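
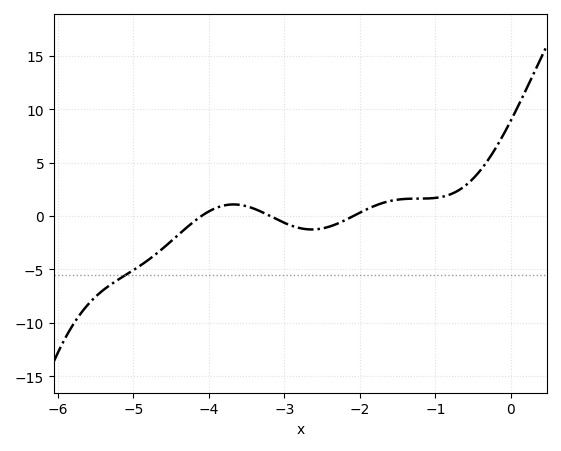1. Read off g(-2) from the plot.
0.5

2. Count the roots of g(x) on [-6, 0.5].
3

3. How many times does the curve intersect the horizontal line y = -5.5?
1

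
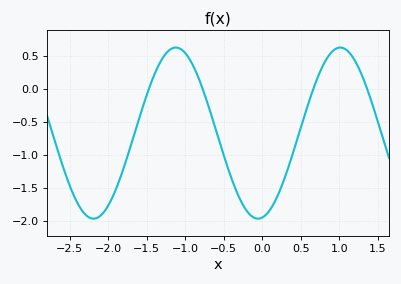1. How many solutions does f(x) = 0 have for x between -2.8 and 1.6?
4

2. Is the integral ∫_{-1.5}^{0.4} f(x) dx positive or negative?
negative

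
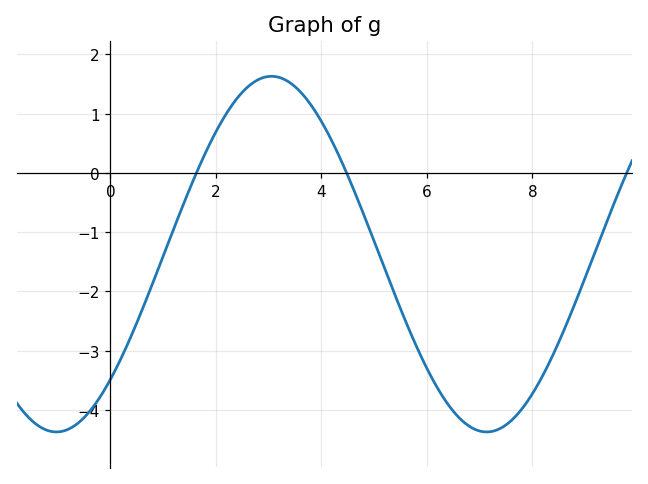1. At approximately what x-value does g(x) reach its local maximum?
3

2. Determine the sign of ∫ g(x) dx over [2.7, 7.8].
negative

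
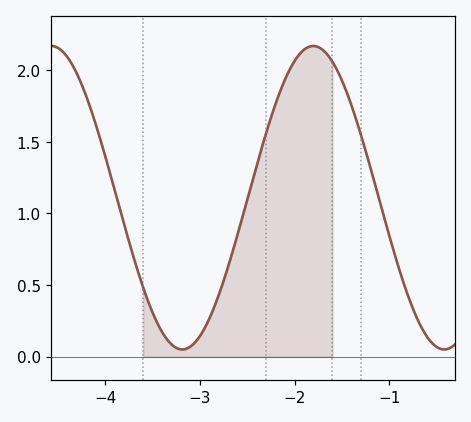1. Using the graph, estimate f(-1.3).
1.55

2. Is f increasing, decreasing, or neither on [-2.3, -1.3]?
neither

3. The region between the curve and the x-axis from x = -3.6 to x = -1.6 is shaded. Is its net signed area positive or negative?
positive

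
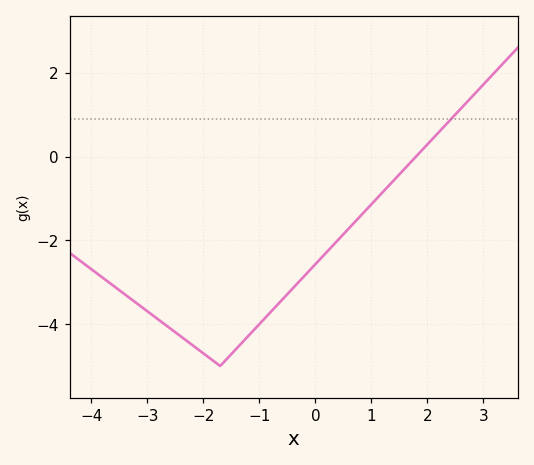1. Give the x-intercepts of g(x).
1.8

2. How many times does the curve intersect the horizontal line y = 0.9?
1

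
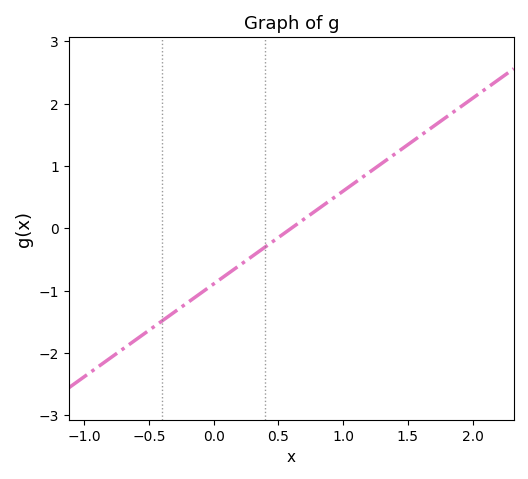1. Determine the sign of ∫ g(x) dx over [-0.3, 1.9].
positive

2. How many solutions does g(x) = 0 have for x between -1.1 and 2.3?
1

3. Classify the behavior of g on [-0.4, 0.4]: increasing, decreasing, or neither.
increasing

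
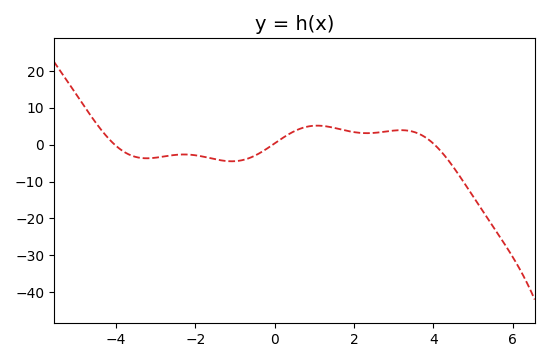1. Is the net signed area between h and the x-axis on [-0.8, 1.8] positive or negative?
positive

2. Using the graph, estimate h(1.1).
5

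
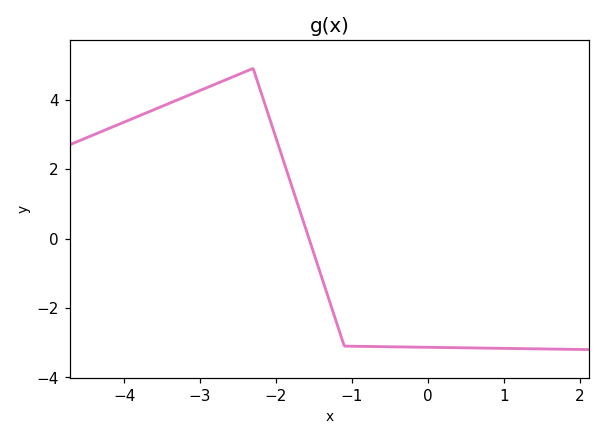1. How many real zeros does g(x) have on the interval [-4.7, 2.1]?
1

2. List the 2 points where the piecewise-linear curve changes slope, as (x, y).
(-2.3, 4.9); (-1.1, -3.1)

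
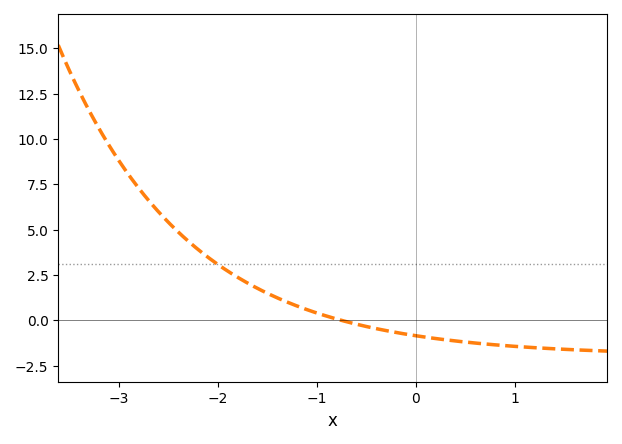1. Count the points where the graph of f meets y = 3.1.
1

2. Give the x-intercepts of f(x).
-0.753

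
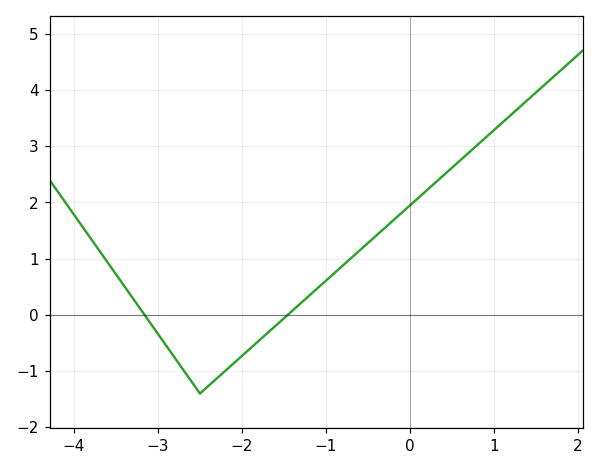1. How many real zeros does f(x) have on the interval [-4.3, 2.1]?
2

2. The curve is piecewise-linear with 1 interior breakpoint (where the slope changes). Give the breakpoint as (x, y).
(-2.5, -1.4)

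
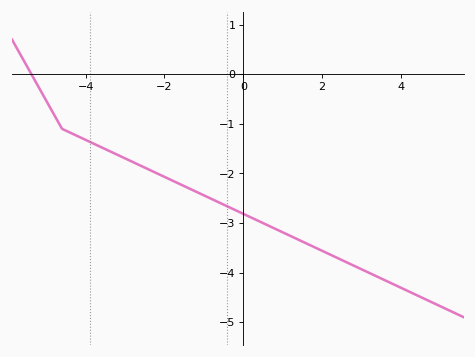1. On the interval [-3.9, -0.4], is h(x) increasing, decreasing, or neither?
decreasing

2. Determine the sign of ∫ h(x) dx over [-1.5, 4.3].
negative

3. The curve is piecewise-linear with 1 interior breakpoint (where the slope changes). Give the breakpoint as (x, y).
(-4.6, -1.1)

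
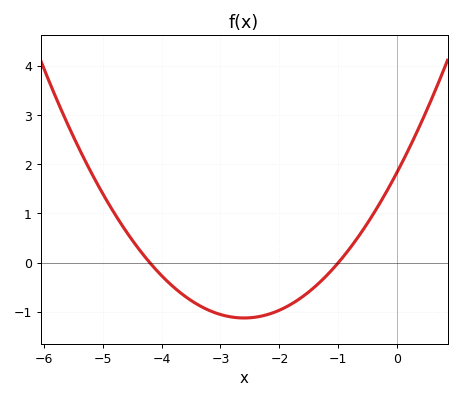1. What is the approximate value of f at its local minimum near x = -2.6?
-1.1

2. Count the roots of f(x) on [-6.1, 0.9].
2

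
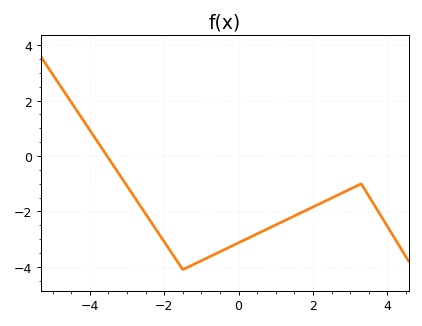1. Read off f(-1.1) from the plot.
-3.8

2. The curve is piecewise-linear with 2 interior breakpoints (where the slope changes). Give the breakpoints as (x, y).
(-1.5, -4.1); (3.3, -1)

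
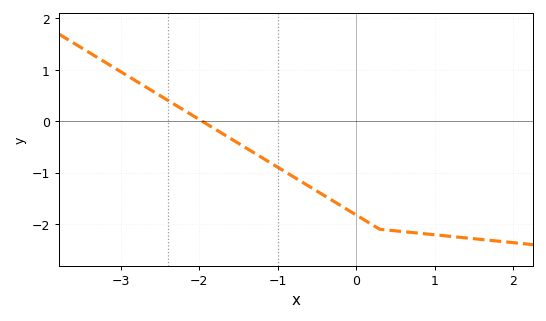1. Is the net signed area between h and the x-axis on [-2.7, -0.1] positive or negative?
negative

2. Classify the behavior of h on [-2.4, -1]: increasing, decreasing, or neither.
decreasing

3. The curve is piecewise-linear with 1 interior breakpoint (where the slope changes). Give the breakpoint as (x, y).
(0.3, -2.1)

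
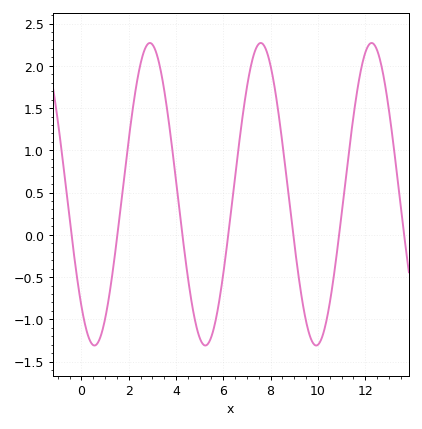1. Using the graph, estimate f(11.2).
0.7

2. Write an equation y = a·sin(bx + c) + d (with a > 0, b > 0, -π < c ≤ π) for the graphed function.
y = 1.79sin(1.3x - 2.3) + 0.48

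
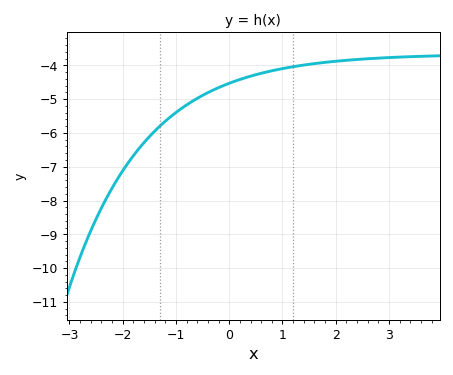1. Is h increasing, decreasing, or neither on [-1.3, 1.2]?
increasing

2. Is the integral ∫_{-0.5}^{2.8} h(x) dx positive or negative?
negative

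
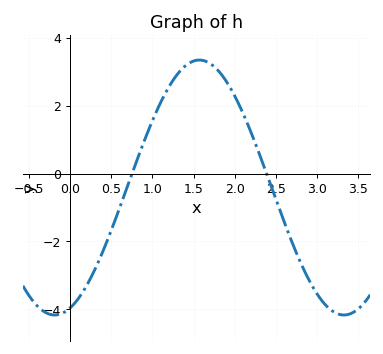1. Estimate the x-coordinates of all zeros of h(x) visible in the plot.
0.8, 2.4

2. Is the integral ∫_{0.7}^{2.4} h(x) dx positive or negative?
positive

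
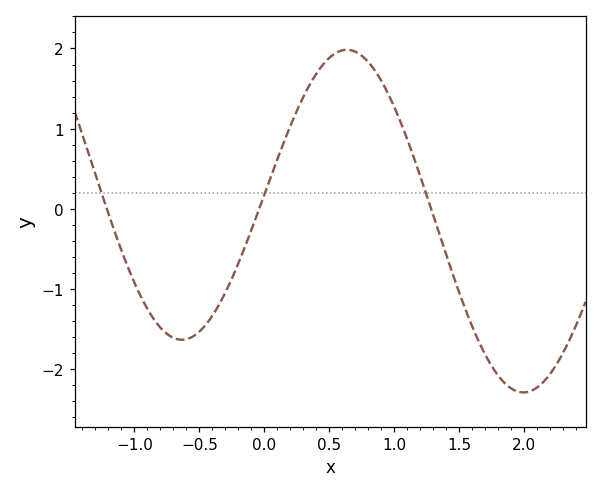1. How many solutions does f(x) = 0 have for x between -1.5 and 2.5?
3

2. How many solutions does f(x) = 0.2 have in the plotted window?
3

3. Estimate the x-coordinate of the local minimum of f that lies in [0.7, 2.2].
1.99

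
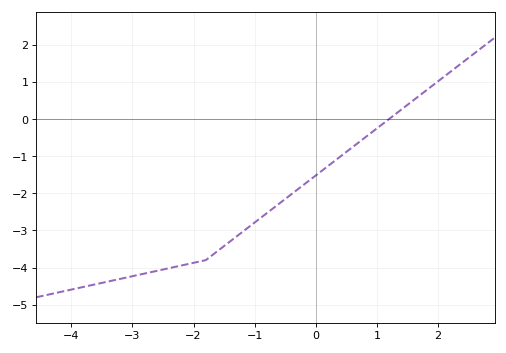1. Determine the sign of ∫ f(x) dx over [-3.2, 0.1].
negative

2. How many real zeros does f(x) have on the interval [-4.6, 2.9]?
1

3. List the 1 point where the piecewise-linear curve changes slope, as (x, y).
(-1.8, -3.8)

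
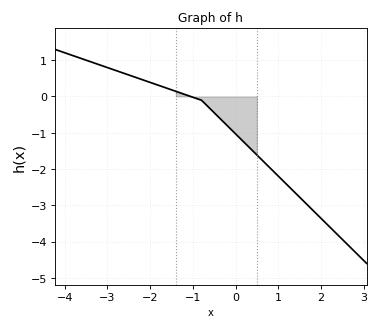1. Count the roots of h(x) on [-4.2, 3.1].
1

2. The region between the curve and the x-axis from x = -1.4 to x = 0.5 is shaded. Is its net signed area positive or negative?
negative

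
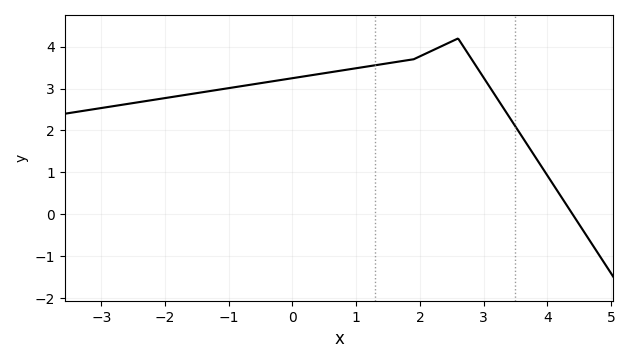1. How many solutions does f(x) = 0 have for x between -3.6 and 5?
1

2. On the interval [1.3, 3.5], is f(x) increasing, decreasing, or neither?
neither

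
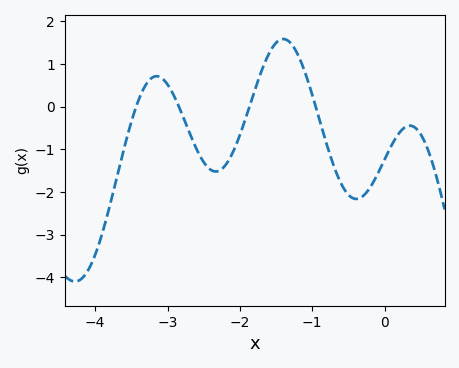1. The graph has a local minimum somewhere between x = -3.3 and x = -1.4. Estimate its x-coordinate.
-2.3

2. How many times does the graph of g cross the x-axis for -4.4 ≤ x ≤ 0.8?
4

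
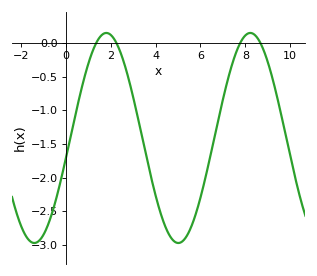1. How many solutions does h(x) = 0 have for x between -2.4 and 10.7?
4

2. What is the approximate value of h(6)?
-2.3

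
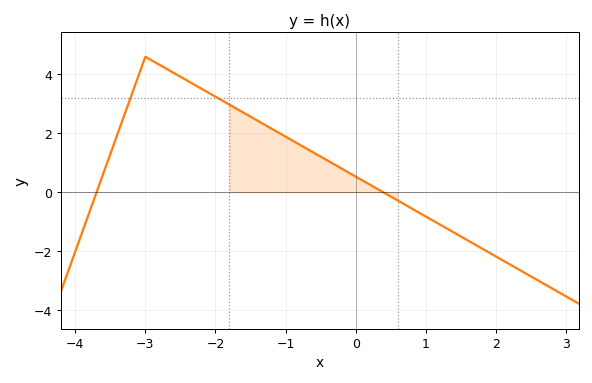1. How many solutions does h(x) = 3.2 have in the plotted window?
2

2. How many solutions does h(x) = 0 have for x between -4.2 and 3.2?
2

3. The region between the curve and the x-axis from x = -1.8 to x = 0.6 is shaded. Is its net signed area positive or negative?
positive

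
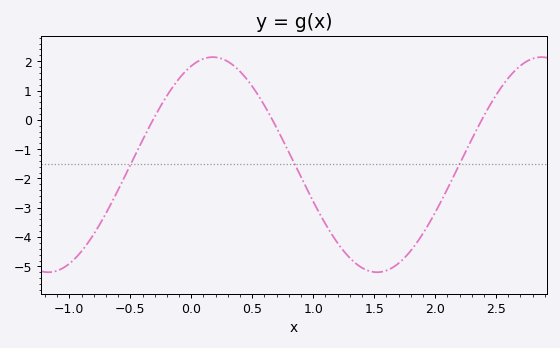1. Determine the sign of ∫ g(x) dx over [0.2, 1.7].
negative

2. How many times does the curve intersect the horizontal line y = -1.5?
3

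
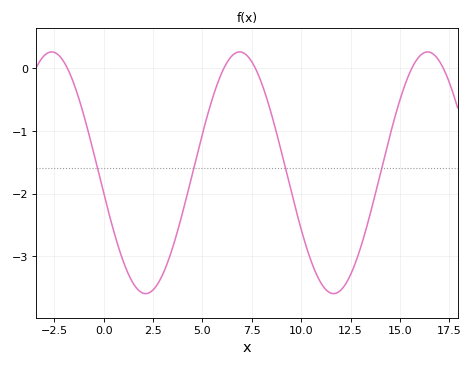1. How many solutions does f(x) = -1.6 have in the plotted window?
4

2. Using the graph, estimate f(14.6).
-0.953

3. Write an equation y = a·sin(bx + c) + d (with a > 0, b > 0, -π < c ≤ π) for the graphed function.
y = 1.92sin(0.66x - 2.97) - 1.67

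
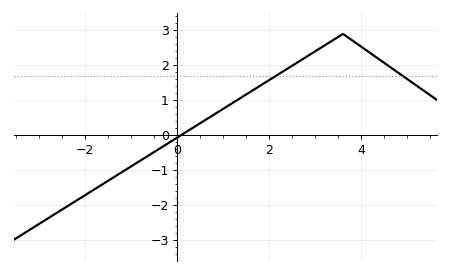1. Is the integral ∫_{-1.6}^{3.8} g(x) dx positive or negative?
positive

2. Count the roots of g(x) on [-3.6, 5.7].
1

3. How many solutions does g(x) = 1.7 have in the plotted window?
2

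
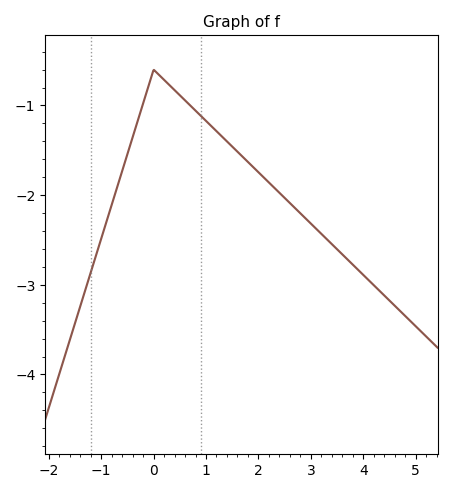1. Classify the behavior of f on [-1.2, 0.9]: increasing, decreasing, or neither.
neither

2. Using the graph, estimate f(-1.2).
-2.9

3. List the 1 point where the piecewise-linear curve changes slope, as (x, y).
(0, -0.6)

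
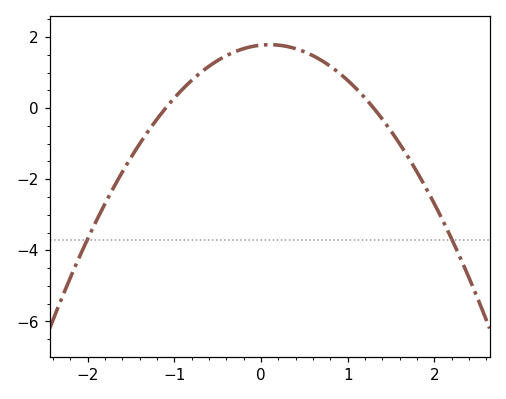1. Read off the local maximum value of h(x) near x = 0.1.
1.79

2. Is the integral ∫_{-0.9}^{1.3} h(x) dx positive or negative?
positive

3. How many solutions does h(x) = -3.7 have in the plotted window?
2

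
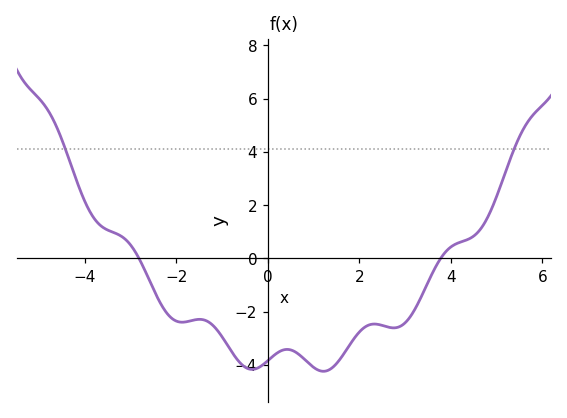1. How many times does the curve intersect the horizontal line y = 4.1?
2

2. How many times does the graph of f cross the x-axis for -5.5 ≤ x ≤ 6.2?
2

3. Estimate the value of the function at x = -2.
-2.36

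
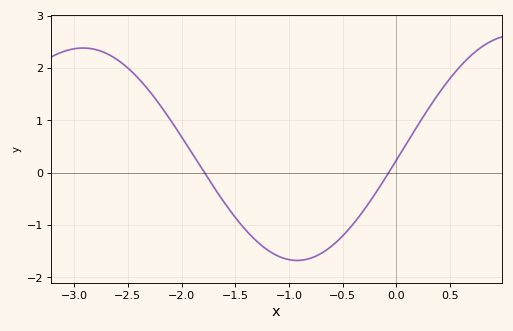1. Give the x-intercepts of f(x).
-1.8, -0.1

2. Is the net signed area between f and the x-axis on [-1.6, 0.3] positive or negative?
negative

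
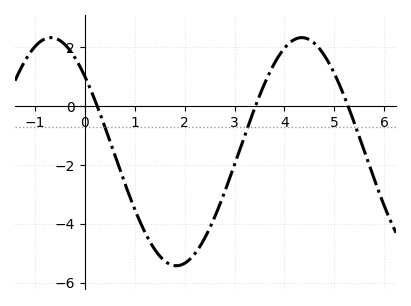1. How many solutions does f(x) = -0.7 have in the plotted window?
3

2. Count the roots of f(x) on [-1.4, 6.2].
3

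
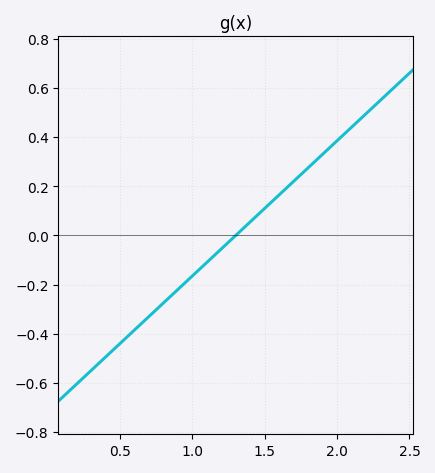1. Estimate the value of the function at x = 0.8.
-0.275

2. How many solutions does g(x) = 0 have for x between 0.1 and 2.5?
1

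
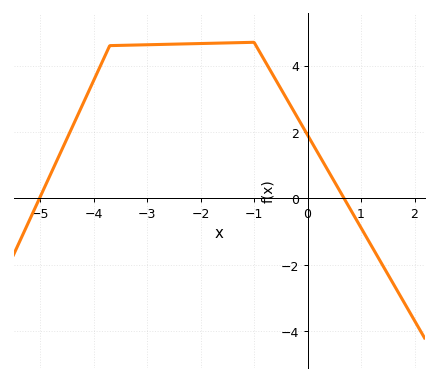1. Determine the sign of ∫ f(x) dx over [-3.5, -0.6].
positive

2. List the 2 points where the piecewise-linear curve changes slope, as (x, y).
(-3.7, 4.6); (-1, 4.7)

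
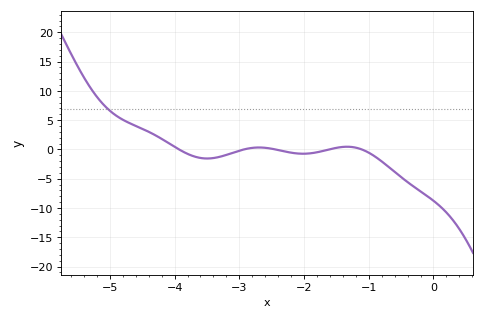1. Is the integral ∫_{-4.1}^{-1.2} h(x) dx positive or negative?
negative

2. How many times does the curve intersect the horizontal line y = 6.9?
1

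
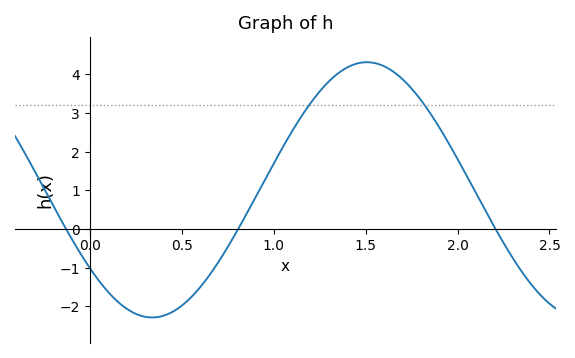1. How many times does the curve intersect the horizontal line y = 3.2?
2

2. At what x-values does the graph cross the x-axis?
-0.15, 0.8, 2.2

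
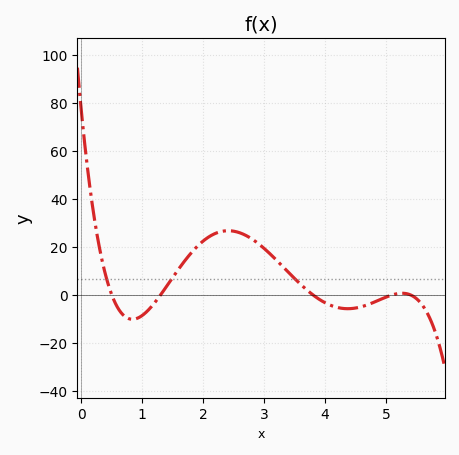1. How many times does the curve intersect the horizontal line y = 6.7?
3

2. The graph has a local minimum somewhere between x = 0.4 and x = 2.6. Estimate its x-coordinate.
0.837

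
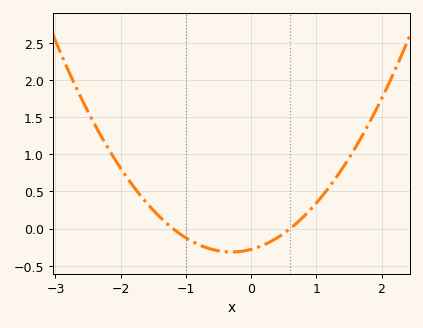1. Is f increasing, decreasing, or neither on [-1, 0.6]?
neither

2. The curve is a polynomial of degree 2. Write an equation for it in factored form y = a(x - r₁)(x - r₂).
y = 0.39(x + 1.2)(x - 0.6)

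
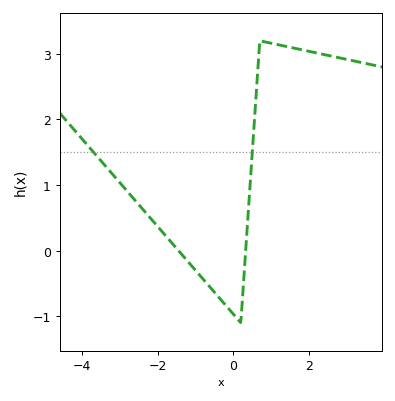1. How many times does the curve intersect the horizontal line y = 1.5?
2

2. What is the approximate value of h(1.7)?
3.1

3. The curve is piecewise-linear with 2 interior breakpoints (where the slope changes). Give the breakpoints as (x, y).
(0.2, -1.1); (0.7, 3.2)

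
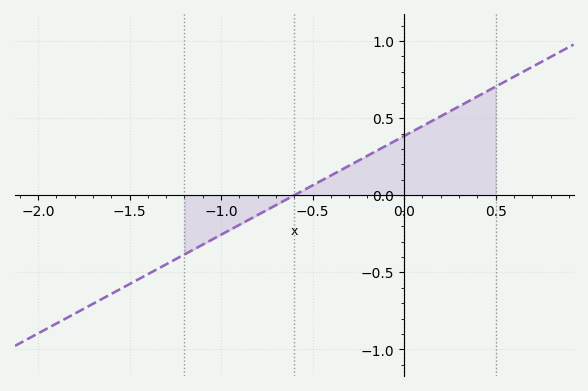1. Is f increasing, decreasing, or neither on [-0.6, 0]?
increasing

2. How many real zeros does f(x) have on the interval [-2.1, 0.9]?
1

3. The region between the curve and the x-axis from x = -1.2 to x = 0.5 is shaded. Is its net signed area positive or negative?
positive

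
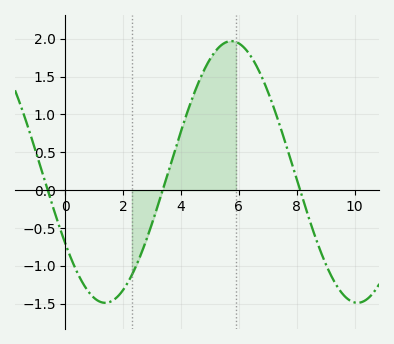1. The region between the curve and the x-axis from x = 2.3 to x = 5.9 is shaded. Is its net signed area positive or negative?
positive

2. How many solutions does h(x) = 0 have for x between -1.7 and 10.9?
3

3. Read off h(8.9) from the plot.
-0.882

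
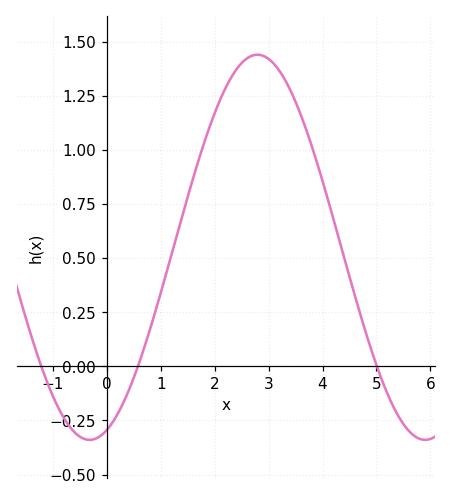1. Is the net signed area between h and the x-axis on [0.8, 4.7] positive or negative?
positive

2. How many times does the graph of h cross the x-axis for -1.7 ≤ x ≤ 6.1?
3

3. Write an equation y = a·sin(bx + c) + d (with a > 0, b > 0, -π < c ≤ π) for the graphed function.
y = 0.89sin(1.01x - 1.25) + 0.55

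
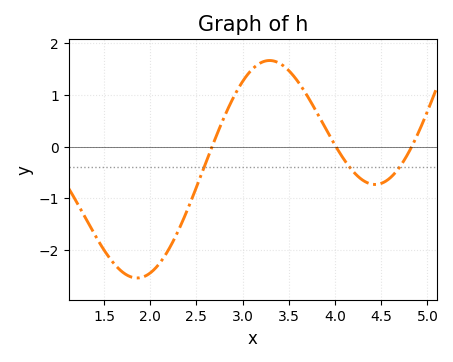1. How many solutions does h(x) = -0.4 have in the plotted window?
3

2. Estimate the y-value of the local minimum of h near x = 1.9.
-2.5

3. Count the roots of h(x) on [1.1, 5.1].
3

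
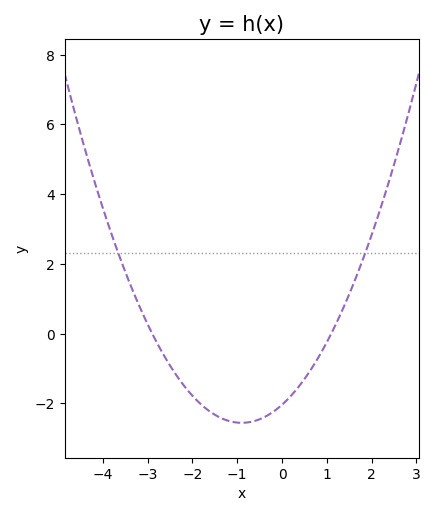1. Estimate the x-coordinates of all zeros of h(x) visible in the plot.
-2.9, 1.1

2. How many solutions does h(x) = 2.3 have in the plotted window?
2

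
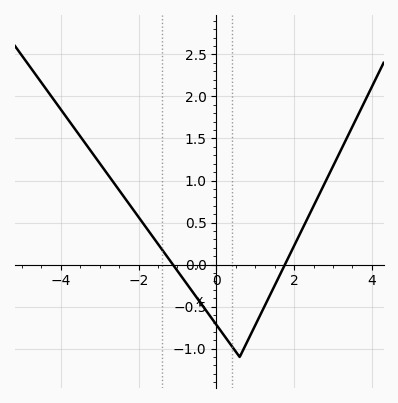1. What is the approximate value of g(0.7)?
-1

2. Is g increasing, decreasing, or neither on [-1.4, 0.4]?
decreasing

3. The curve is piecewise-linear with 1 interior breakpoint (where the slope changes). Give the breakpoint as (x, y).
(0.6, -1.1)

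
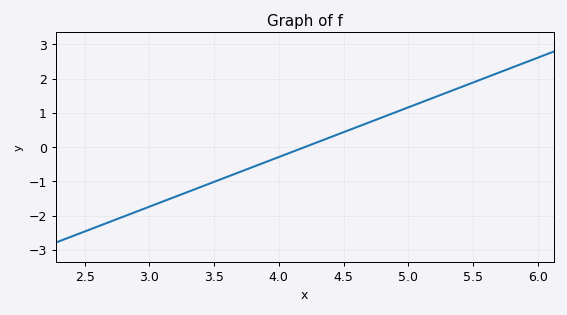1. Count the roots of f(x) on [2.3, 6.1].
1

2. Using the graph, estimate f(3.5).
-1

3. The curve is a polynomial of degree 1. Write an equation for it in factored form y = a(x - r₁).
y = 1.45(x - 4.2)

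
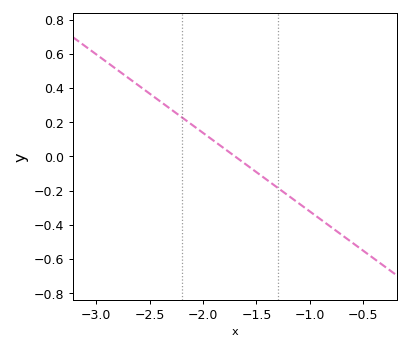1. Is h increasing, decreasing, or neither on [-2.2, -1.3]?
decreasing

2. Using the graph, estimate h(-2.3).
0.28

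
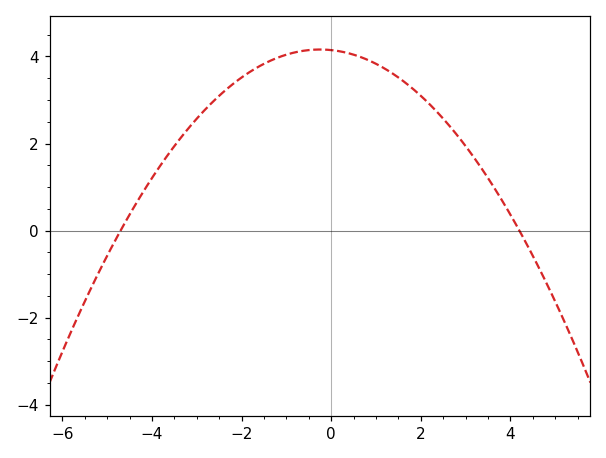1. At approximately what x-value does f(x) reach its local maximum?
-0.2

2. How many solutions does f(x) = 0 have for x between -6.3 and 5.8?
2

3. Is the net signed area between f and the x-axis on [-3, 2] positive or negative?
positive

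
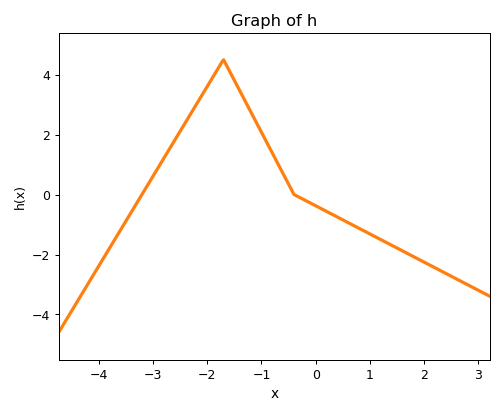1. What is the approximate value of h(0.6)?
-0.94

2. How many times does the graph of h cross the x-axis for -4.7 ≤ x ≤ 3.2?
2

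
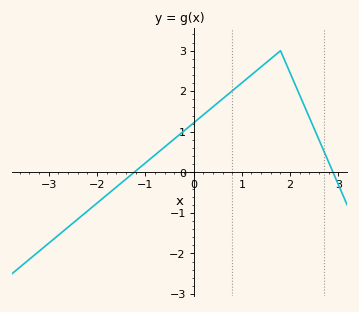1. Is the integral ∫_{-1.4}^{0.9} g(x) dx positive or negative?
positive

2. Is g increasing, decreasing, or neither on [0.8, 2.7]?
neither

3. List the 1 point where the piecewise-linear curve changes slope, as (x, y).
(1.8, 3)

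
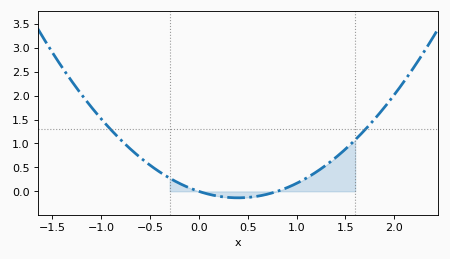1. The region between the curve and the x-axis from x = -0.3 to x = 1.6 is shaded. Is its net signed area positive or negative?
positive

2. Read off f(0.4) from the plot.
-0.134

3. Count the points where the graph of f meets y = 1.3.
2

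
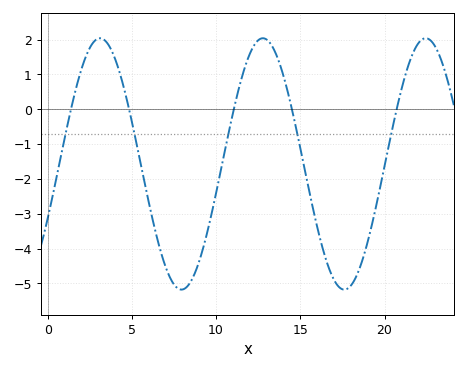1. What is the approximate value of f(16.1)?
-3.6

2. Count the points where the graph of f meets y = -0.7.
5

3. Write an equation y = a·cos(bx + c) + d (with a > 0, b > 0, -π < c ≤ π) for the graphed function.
y = 3.61cos(0.65x - 2) - 1.57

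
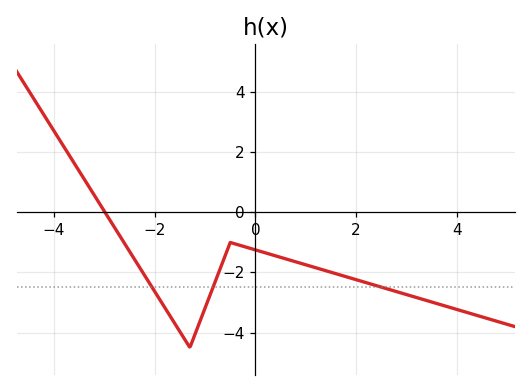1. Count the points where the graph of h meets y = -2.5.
3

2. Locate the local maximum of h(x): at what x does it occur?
-0.499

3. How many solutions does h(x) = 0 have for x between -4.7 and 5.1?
1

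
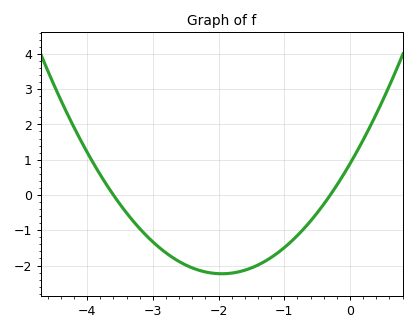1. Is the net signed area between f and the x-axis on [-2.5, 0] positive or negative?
negative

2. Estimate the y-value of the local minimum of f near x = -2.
-2.2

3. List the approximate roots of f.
-3.6, -0.3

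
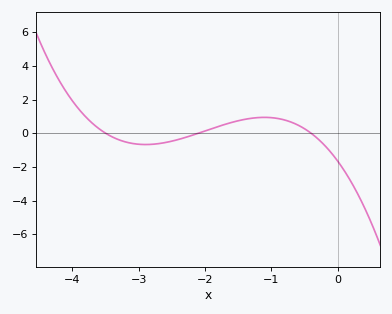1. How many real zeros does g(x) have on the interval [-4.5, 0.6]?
3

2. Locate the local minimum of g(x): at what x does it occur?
-2.9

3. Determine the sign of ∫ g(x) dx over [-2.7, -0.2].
positive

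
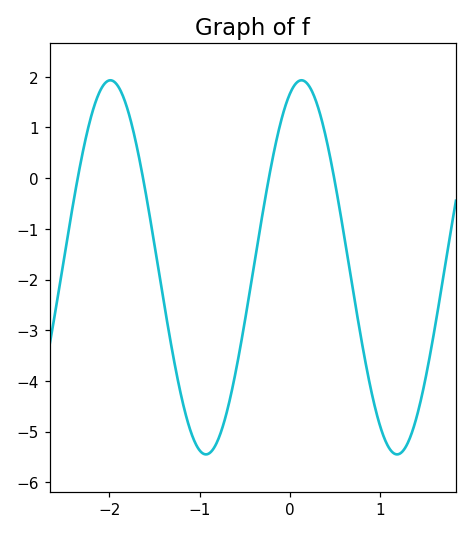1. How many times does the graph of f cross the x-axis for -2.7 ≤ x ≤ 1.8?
4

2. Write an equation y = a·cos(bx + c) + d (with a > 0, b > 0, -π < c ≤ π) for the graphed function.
y = 3.69cos(2.97x - 0.382) - 1.76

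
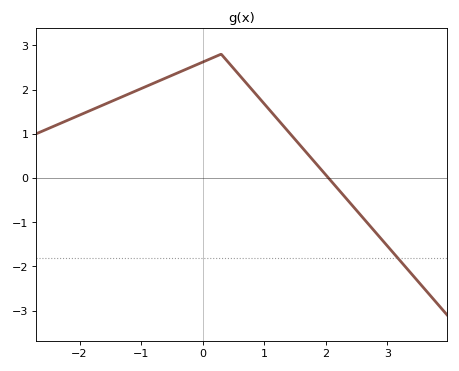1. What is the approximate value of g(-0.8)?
2.14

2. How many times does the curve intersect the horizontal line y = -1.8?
1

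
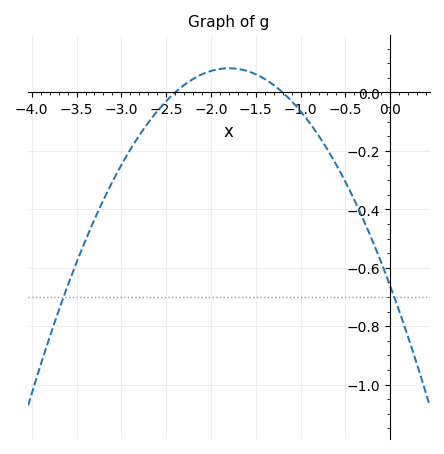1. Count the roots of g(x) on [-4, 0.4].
2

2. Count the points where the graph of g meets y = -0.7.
2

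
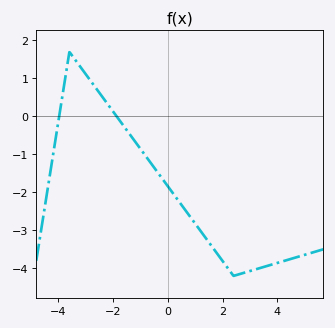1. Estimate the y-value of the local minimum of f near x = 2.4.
-4.2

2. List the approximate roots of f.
-4, -1.8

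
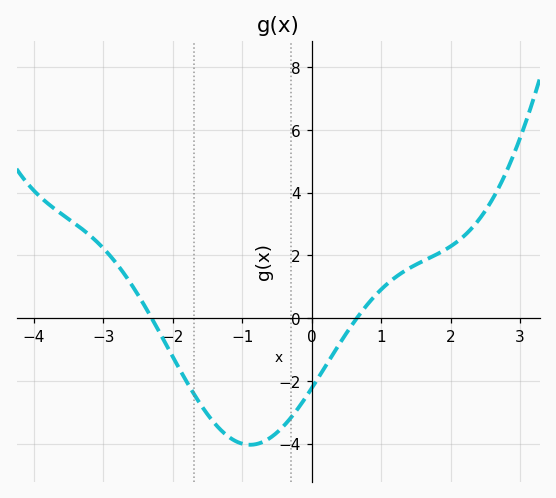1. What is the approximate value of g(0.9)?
0.6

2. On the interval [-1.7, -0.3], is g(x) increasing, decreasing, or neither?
neither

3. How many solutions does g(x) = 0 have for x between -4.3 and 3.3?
2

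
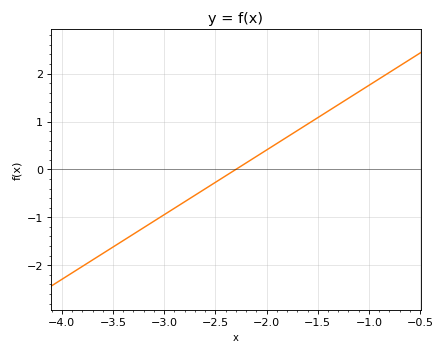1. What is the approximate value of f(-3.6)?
-1.76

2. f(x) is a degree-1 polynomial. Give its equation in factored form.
y = 1.35(x + 2.3)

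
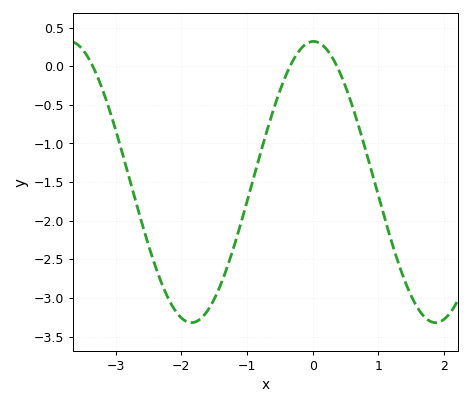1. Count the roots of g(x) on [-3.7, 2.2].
3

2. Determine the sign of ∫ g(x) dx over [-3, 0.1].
negative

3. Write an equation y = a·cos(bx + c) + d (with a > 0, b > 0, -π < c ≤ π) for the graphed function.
y = 1.82cos(1.7x - 0.02) - 1.5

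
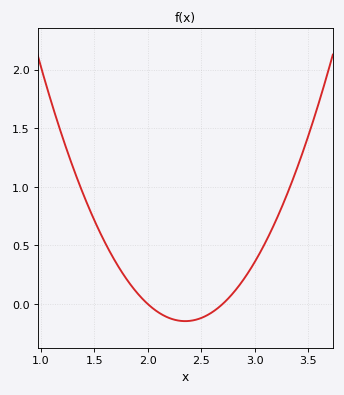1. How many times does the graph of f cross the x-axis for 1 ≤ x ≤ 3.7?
2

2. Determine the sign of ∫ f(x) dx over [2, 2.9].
negative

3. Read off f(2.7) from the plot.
0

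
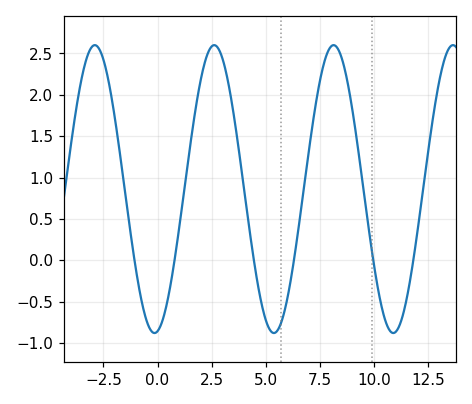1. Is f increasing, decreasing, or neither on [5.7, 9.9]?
neither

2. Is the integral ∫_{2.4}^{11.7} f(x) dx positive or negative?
positive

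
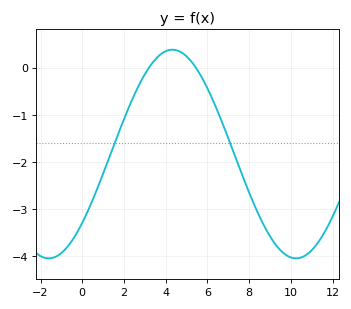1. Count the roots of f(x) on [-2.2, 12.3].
2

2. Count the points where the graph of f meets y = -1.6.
2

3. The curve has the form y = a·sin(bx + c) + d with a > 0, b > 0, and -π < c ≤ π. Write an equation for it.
y = 2.21sin(0.53x - 0.72) - 1.83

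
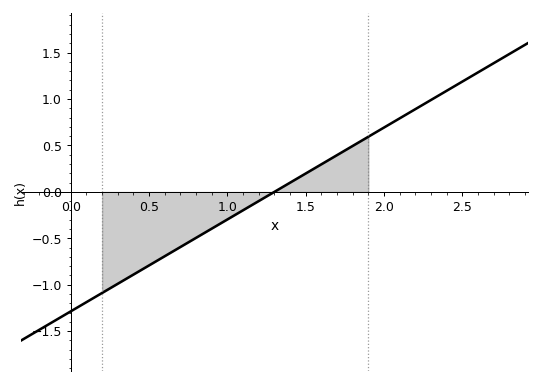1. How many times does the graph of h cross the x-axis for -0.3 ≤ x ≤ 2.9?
1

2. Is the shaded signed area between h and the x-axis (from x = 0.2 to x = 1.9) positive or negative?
negative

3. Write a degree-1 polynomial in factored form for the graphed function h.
y = 0.99(x - 1.3)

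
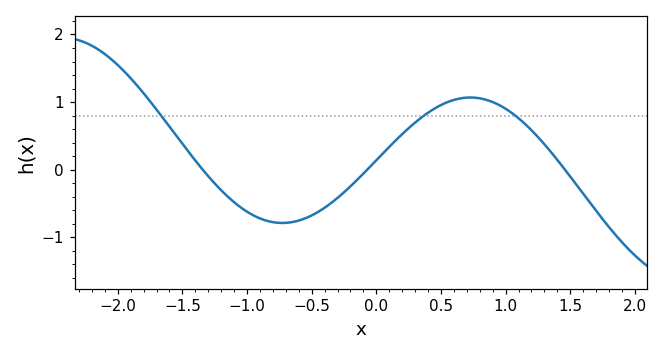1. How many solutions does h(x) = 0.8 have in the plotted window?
3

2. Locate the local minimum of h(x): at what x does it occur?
-0.728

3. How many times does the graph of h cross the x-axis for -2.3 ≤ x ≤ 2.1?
3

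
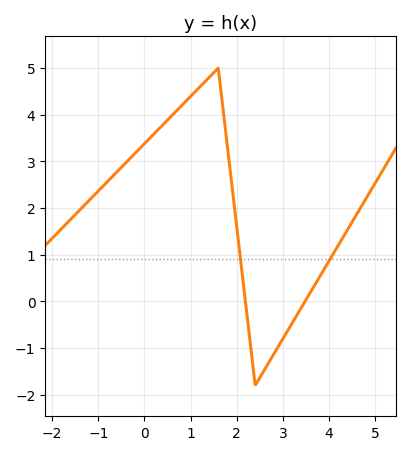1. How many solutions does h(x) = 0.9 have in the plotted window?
2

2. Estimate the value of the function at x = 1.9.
2.5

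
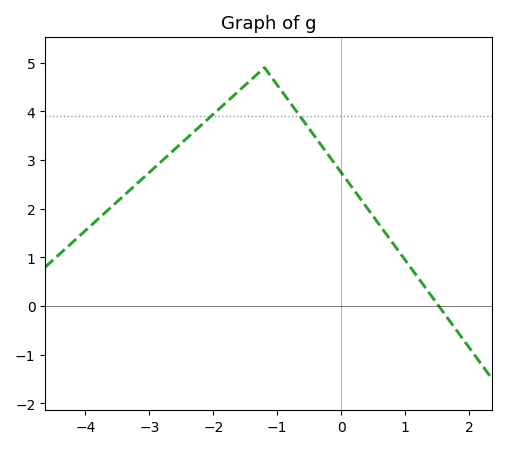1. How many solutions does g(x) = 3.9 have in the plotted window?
2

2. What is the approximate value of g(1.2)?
0.588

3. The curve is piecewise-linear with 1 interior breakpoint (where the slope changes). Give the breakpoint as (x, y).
(-1.2, 4.9)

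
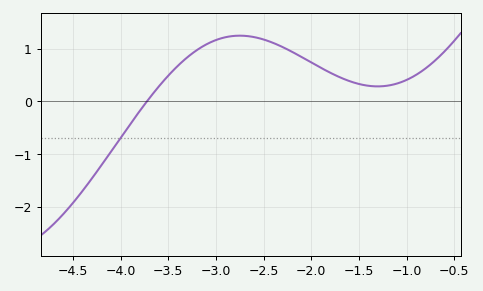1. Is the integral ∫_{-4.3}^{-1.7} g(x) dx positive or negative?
positive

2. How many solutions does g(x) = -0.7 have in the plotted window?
1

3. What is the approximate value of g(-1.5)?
0.3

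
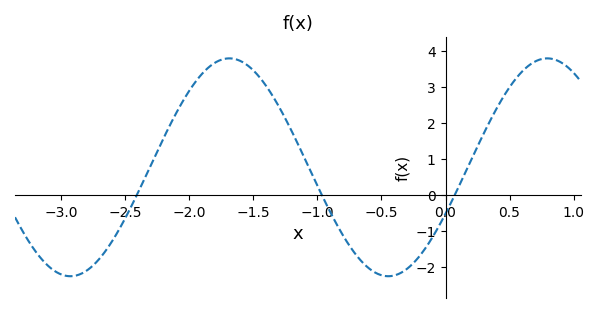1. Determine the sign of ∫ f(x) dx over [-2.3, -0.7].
positive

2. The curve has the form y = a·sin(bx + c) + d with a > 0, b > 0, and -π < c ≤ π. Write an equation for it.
y = 3.02sin(2.5x - 0.44) + 0.77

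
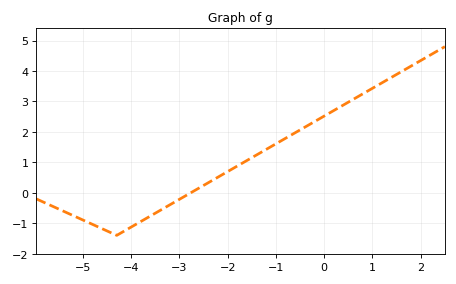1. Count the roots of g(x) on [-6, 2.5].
1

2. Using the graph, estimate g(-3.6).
-0.8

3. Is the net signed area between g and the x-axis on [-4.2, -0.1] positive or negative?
positive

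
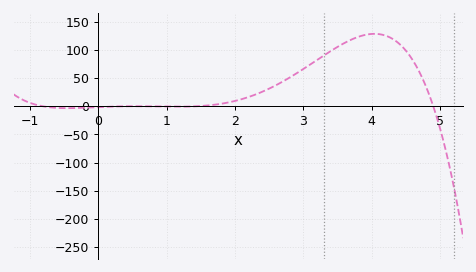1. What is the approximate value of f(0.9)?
0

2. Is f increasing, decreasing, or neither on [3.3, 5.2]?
neither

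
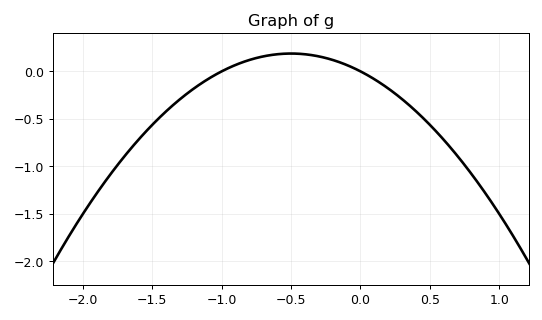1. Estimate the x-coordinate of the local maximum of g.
-0.5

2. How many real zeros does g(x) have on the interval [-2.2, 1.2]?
2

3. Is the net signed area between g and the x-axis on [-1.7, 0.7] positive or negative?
negative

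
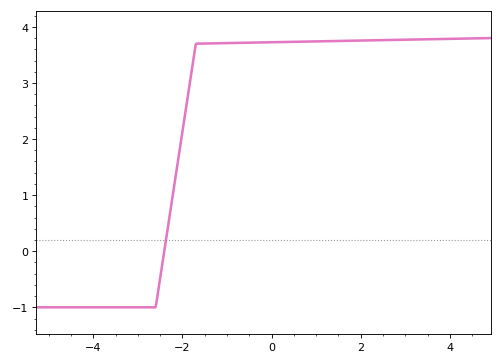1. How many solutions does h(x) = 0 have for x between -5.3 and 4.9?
1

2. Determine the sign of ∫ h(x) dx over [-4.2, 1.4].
positive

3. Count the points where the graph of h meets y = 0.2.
1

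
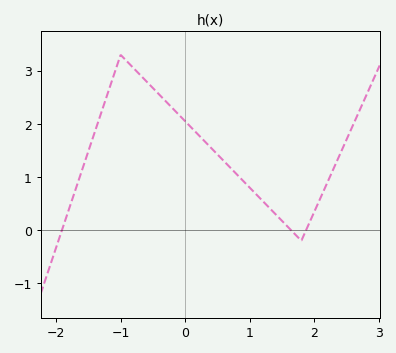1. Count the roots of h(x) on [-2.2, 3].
3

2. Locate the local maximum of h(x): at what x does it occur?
-1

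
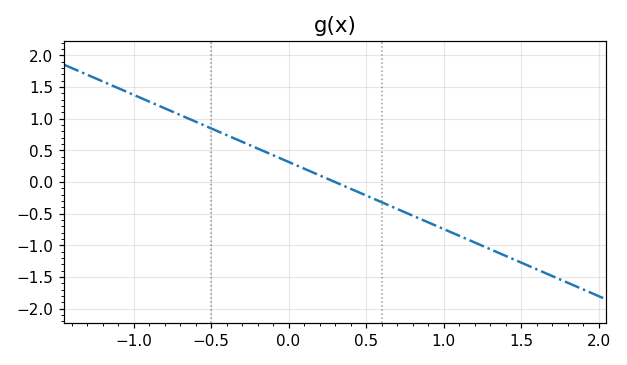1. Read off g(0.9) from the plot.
-0.65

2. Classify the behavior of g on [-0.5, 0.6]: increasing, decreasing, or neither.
decreasing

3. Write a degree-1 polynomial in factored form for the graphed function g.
y = -1.06(x - 0.3)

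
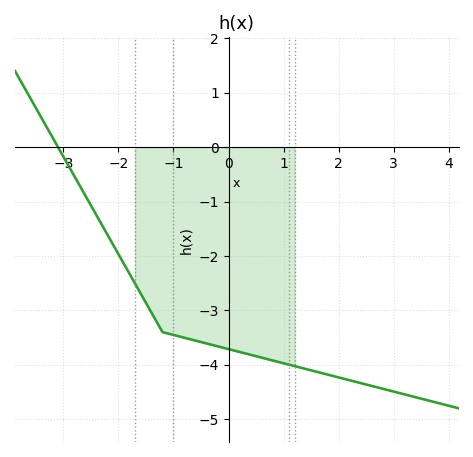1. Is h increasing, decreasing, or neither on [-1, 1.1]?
decreasing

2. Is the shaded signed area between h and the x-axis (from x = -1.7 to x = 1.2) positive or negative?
negative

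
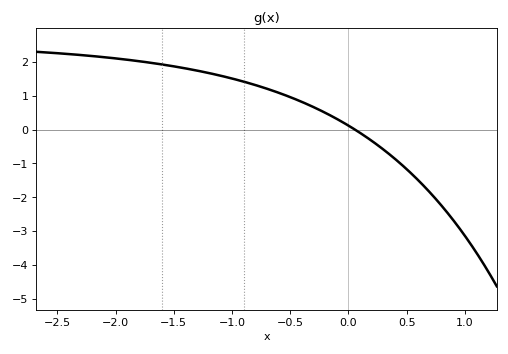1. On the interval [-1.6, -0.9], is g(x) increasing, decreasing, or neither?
decreasing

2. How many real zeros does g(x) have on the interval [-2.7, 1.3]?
1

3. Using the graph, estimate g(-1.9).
2.07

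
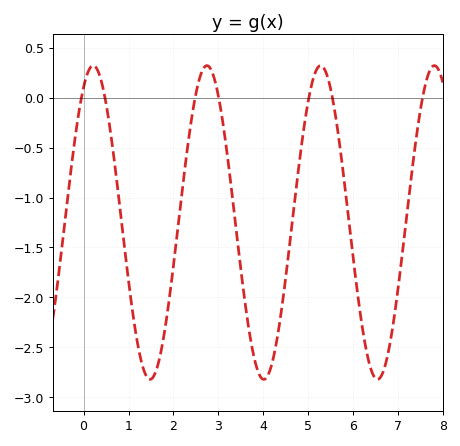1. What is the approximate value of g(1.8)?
-2.35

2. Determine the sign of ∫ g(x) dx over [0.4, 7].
negative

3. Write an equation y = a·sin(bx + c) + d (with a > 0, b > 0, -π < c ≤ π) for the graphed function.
y = 1.57sin(2.5x + 1) - 1.25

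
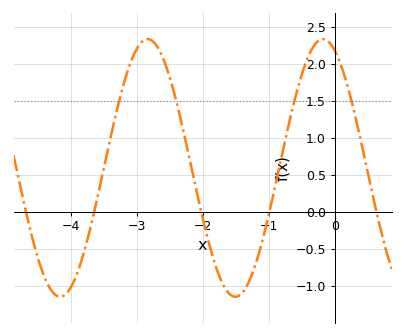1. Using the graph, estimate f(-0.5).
1.85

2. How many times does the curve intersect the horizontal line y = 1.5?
4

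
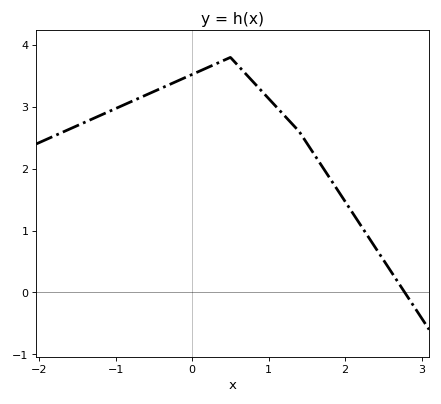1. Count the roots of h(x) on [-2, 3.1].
1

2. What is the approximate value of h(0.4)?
3.7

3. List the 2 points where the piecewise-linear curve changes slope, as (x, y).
(0.5, 3.8); (1.4, 2.6)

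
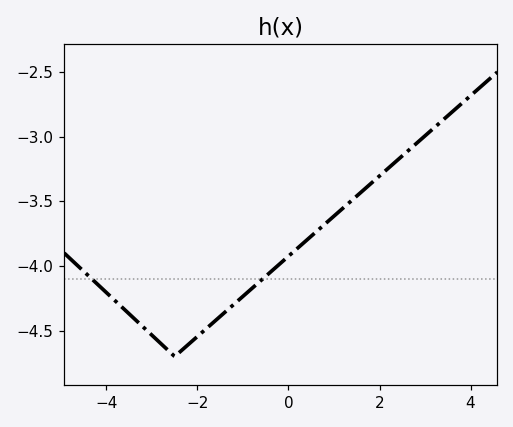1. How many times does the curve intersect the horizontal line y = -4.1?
2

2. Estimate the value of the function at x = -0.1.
-3.95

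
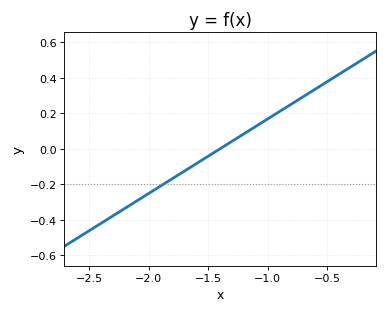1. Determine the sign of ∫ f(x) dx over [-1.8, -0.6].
positive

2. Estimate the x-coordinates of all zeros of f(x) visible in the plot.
-1.4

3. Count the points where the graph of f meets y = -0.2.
1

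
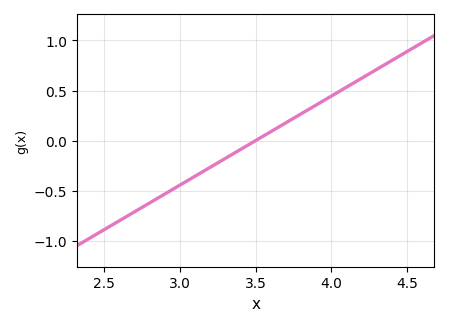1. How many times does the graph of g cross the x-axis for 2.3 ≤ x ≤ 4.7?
1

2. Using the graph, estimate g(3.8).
0.25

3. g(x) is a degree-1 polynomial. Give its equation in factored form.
y = 0.89(x - 3.5)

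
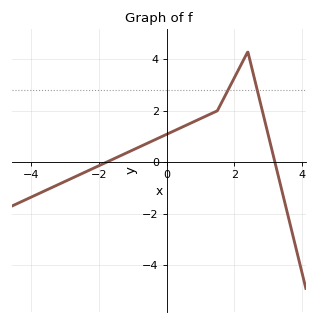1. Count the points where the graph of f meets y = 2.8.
2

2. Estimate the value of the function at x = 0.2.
1.21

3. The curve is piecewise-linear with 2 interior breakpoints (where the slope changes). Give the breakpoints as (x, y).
(1.5, 2); (2.4, 4.3)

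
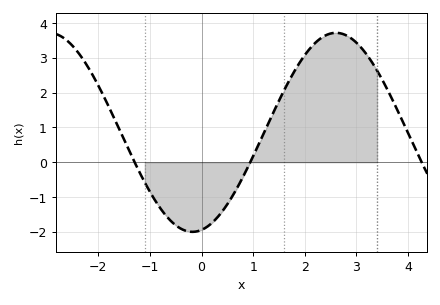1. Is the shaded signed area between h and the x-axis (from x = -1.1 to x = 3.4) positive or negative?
positive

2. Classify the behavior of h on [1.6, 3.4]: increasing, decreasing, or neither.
neither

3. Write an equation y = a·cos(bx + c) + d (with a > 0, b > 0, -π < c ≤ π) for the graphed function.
y = 2.86cos(1.13x - 2.94) + 0.86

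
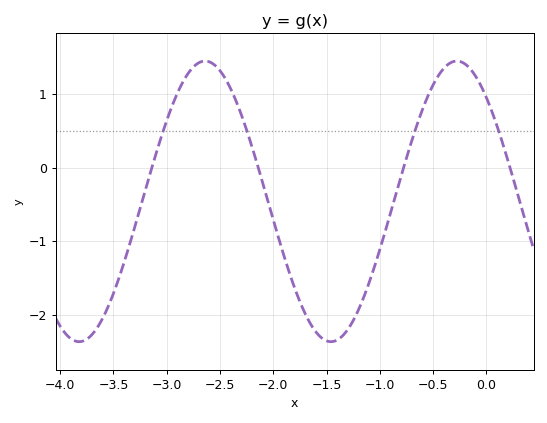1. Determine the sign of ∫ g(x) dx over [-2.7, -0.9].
negative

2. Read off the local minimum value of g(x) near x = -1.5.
-2.37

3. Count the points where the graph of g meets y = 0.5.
4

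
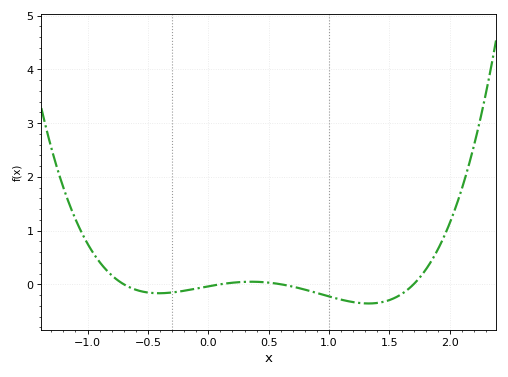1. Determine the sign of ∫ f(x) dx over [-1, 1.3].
negative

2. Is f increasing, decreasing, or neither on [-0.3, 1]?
neither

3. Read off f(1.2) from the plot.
-0.332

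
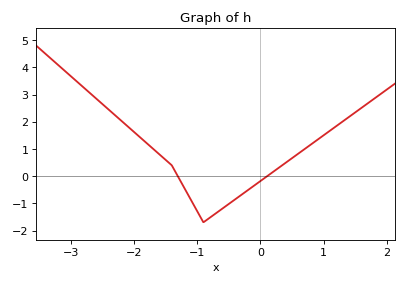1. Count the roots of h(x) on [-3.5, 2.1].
2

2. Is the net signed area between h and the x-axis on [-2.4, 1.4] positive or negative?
positive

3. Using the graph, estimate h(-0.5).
-1.03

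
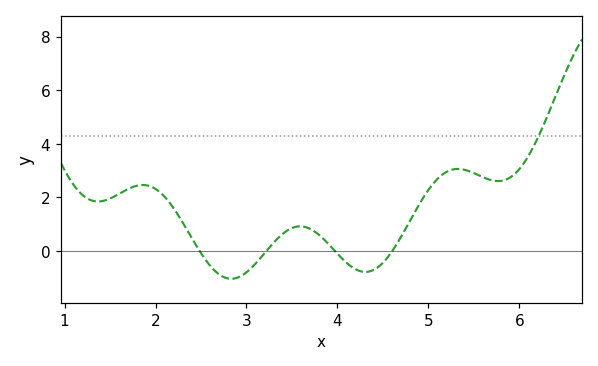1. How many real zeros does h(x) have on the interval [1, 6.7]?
4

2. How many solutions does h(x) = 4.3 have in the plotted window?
1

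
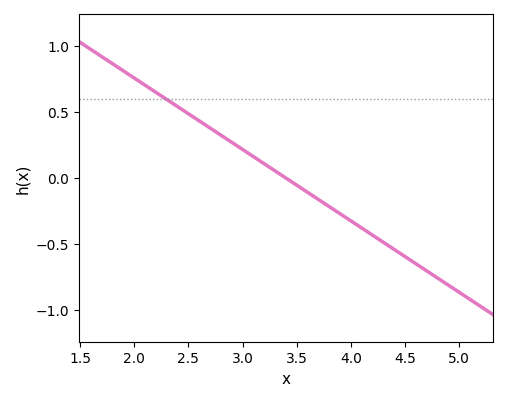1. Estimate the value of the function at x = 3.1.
0.162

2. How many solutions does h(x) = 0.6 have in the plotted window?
1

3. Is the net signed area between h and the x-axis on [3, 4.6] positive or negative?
negative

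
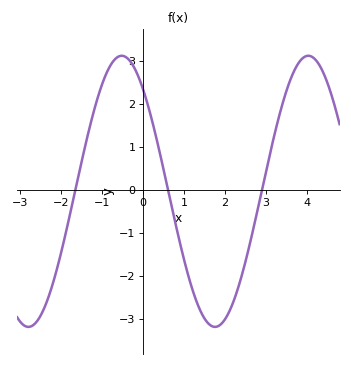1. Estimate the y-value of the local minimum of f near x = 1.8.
-3.19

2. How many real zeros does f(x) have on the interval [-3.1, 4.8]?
3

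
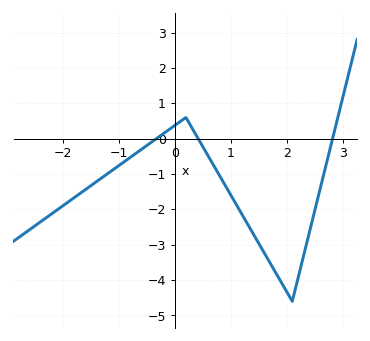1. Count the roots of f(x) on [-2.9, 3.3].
3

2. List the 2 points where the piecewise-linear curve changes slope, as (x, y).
(0.2, 0.6); (2.1, -4.6)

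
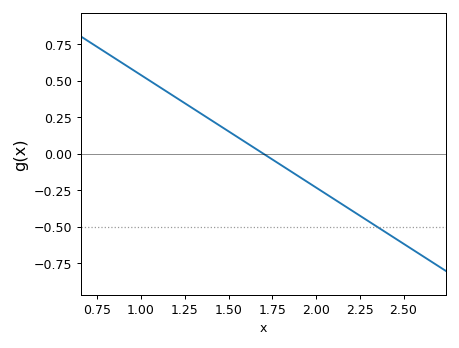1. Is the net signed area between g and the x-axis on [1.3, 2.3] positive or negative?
negative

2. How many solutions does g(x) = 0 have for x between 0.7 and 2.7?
1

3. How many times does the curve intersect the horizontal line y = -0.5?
1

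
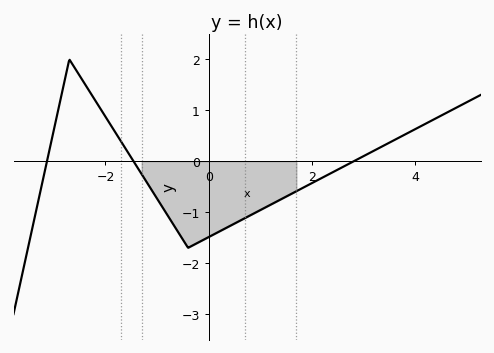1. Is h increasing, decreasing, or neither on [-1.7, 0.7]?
neither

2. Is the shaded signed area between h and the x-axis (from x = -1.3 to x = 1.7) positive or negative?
negative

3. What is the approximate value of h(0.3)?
-1.3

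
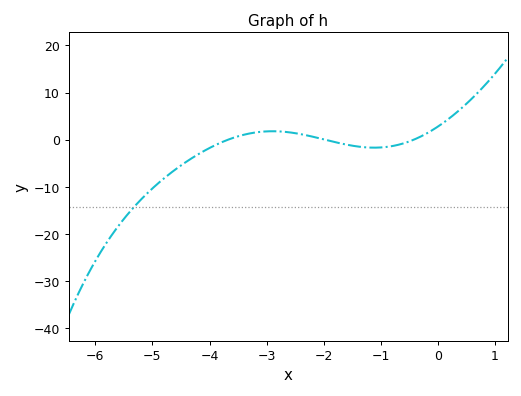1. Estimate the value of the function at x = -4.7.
-7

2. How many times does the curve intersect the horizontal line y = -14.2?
1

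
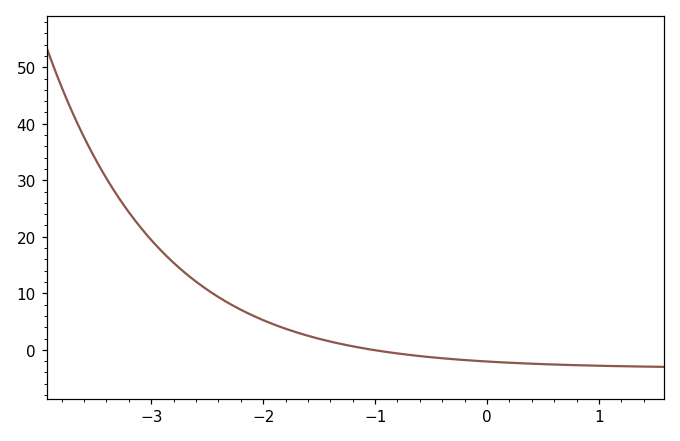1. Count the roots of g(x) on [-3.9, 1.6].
1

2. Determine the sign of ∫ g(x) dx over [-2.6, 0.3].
positive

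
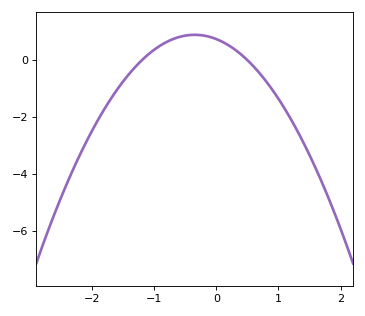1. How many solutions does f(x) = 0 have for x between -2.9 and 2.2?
2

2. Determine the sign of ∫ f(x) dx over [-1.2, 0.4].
positive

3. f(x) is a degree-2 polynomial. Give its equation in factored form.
y = -1.23(x + 1.2)(x - 0.5)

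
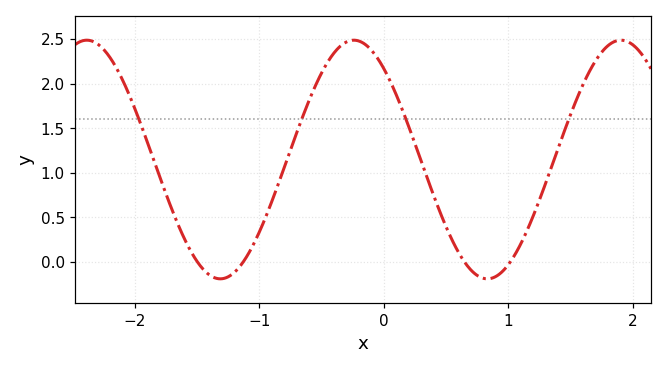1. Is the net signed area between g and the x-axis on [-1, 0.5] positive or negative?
positive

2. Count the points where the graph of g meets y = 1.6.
4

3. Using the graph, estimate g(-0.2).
2.48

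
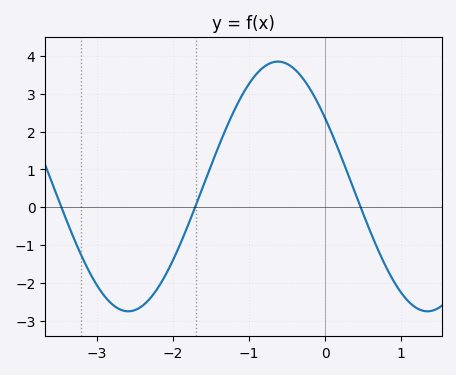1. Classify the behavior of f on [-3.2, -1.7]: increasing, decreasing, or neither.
neither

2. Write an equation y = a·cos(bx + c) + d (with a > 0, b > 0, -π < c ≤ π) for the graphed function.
y = 3.3cos(1.6x + 0.992) + 0.55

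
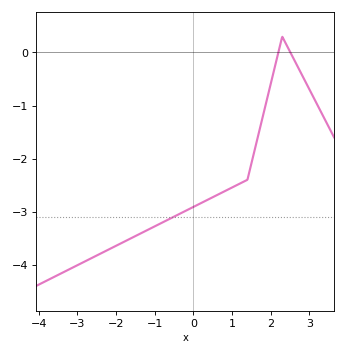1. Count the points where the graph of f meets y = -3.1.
1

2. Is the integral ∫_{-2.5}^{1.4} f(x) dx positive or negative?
negative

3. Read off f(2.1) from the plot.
-0.3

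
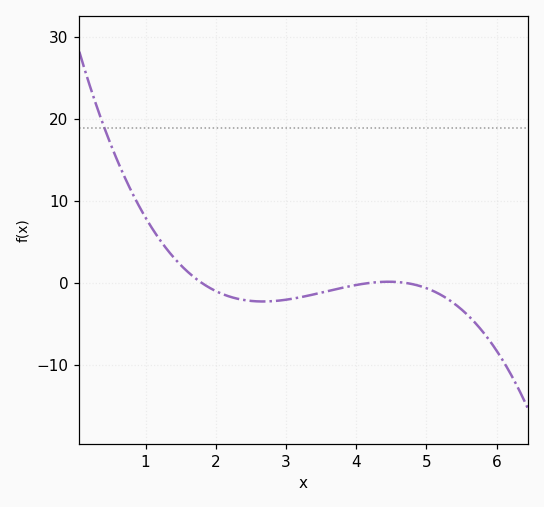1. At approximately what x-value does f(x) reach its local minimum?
2.7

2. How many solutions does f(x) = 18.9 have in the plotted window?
1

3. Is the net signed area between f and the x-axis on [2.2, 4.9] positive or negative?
negative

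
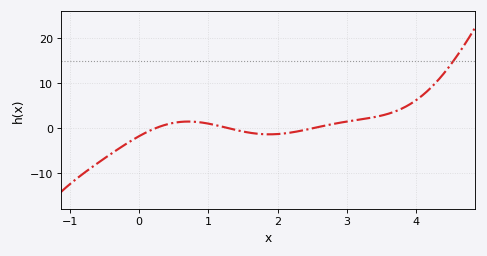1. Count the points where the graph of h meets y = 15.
1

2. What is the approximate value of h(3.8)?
4.5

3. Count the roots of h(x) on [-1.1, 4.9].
3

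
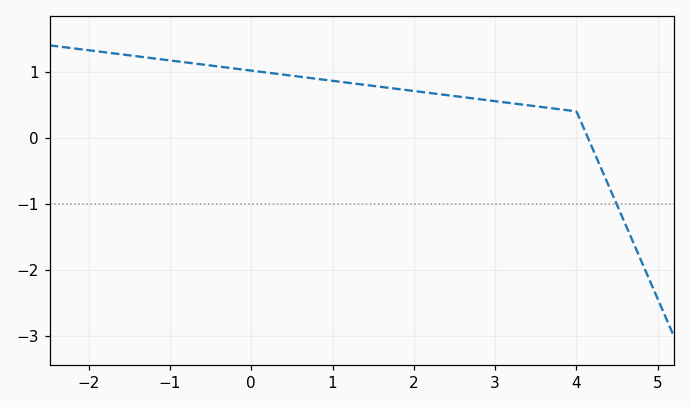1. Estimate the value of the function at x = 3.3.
0.5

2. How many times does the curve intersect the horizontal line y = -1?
1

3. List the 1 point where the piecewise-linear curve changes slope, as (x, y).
(4, 0.4)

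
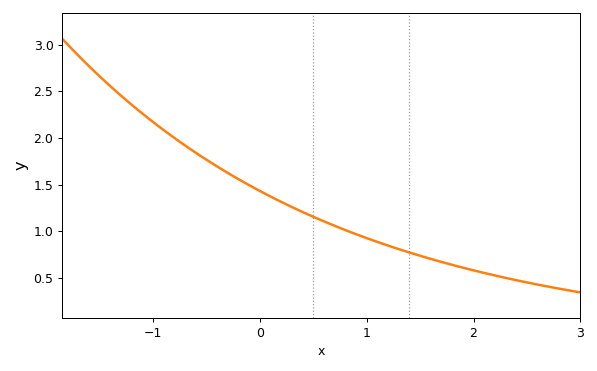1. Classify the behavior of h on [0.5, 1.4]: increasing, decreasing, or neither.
decreasing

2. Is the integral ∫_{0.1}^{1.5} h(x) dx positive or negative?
positive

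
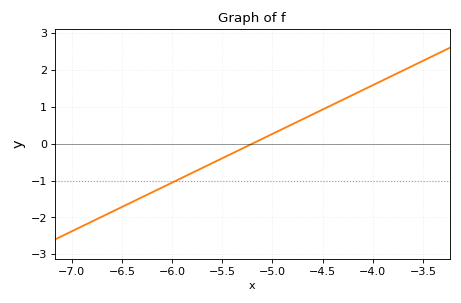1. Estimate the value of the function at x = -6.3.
-1.5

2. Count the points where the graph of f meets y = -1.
1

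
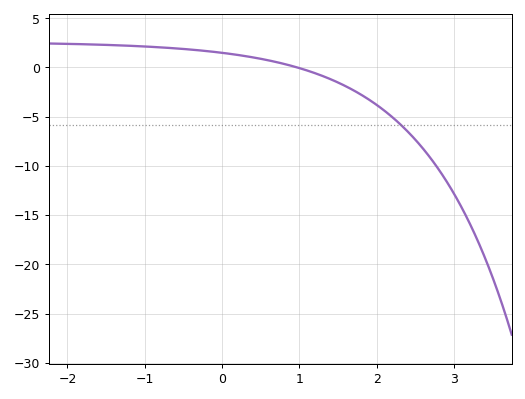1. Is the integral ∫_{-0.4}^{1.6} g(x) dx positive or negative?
positive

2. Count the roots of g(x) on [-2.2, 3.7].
1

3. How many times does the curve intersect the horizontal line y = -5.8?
1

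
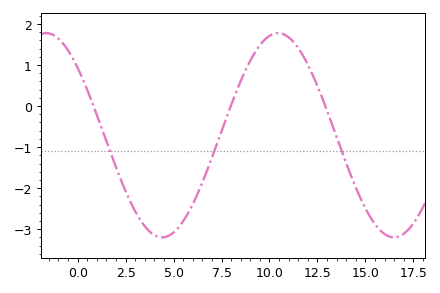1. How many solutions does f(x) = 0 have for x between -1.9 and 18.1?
3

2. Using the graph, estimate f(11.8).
1.2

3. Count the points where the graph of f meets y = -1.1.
3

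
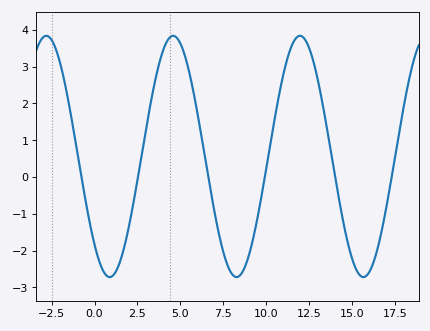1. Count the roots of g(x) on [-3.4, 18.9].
6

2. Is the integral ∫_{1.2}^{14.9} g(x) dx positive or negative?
positive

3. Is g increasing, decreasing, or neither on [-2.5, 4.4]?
neither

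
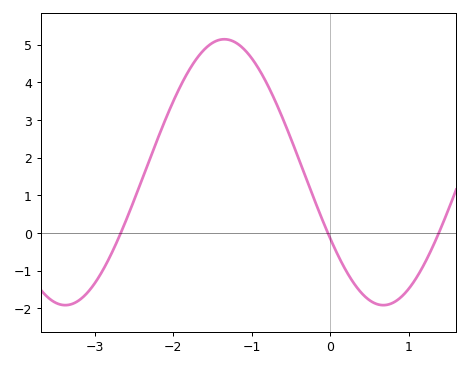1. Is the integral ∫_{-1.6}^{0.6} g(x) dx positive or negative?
positive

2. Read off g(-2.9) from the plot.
-1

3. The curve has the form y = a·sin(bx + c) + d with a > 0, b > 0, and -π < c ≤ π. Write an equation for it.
y = 3.53sin(1.6x - 2.6) + 1.61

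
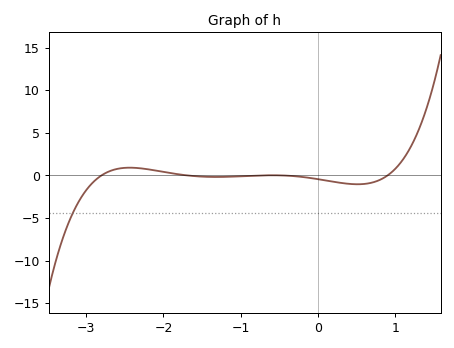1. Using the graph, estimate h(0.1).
-0.5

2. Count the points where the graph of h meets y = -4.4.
1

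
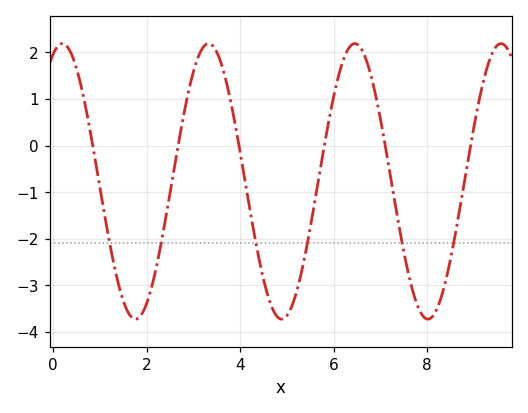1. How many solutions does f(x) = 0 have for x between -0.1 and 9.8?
6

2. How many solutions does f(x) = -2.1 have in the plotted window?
6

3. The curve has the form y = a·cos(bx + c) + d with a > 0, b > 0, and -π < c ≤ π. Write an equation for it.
y = 2.96cos(2.01x - 0.4) - 0.77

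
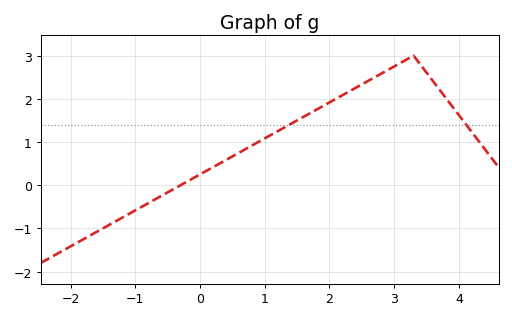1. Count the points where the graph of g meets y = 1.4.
2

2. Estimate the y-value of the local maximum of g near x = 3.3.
3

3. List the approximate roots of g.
-0.301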